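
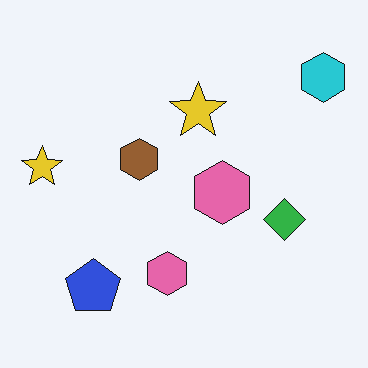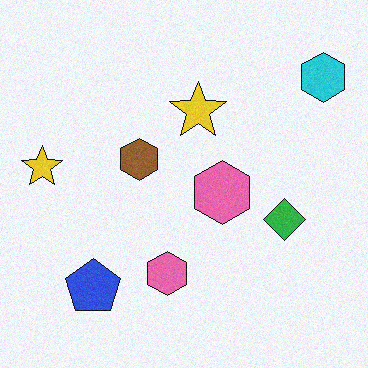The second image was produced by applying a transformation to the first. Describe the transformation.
The second image is the first degraded with light additive noise.

Random speckle covers the whole image, including the flat background.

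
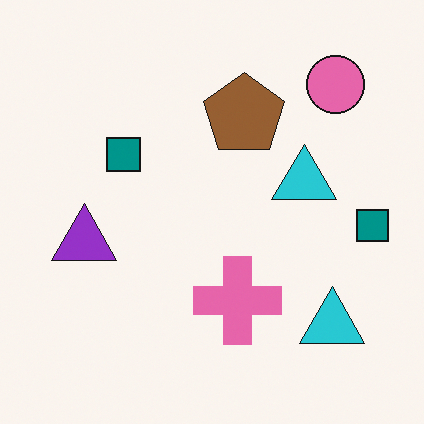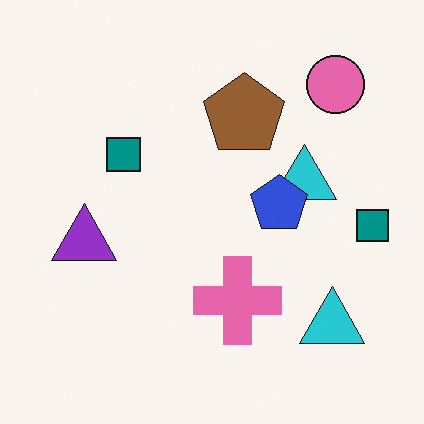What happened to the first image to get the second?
The second image is the first overlaid with an additional blue pentagon.

A blue pentagon appears in the second image that is absent from the first.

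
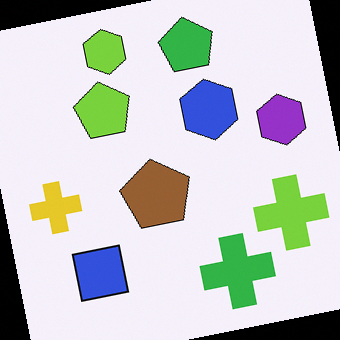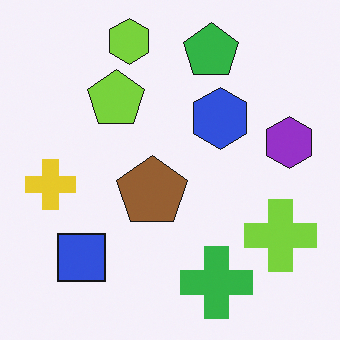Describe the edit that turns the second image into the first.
It was rotated counter-clockwise by a small amount.

Every shape is tilted by the same angle and the image corners show triangular fill wedges — a whole-image rotation by a non-right angle.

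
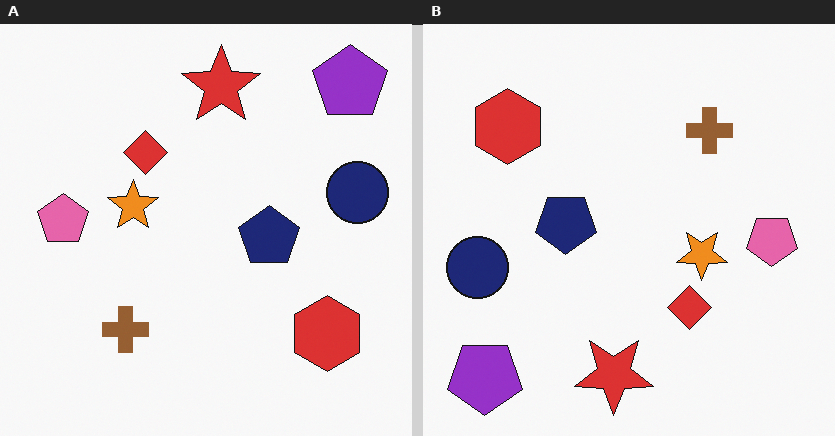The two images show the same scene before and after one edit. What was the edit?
The right (B) image is the left (A) rotated 180°.

The purple pentagon sits in the top-right of the left (A) image and the bottom-left of the right (B) — consistent with a whole-image 180° rotation.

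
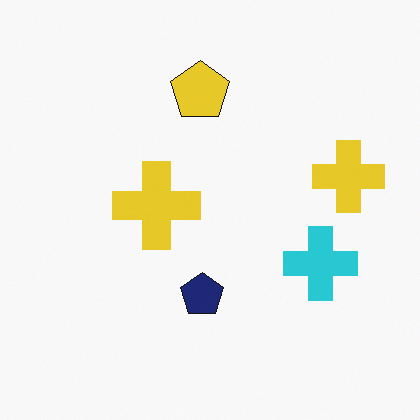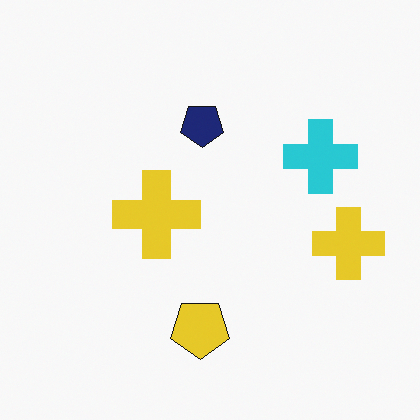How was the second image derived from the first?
Flipped vertically (top ↔ bottom).

The yellow pentagon is in the top of the first image and the bottom of the second — shapes on opposite sides of the horizontal midline have swapped in a mirror flip.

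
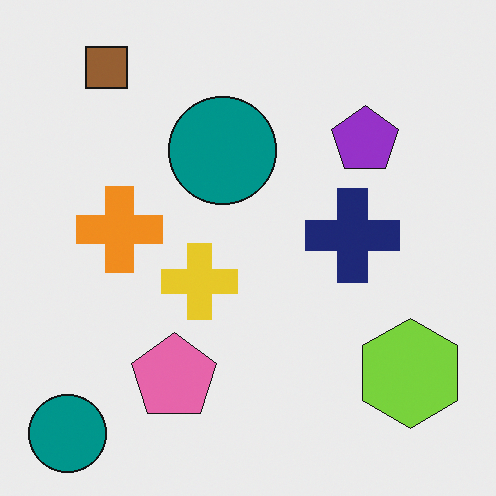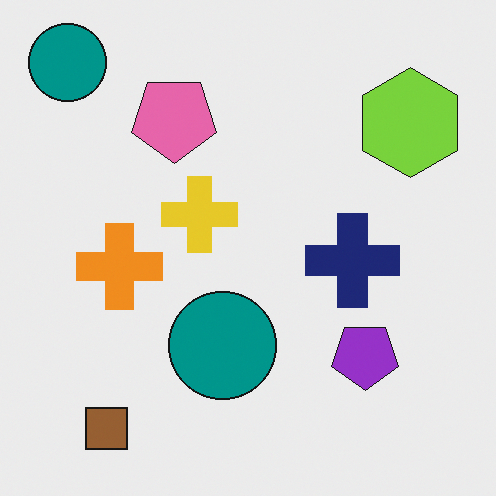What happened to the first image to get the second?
The second image is the first flipped vertically (top ↔ bottom).

The brown square is in the top-left of the first image and the bottom-left of the second — shapes on opposite sides of the horizontal midline have swapped in a mirror flip.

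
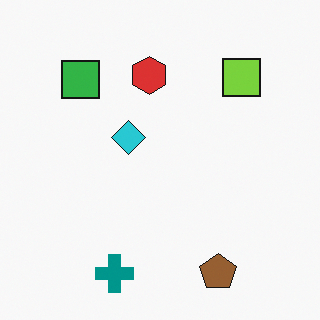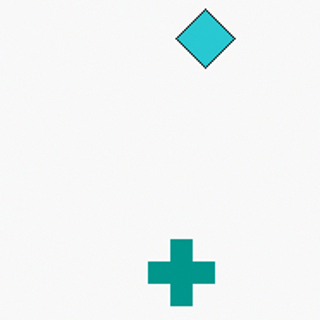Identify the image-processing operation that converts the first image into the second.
Cropped tightly and scaled back up.

The visible shapes are larger and the field of view is narrower; shapes near the original edges may be partly or wholly outside the frame — a crop-and-rescale.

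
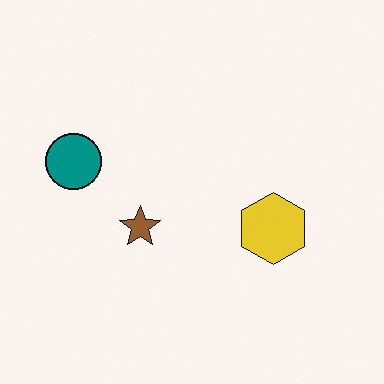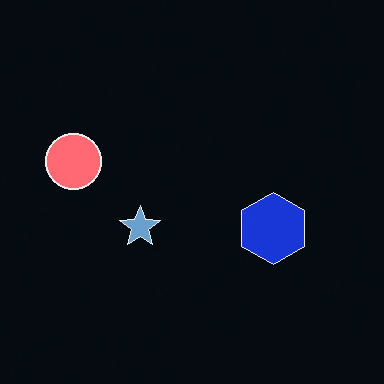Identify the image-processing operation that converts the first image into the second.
It was color-inverted (negative).

The light background has become dark and every shape's color is its complement — a photographic negative.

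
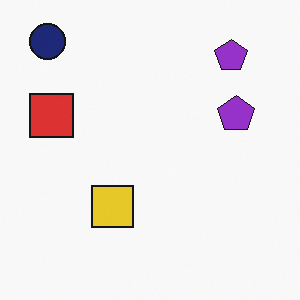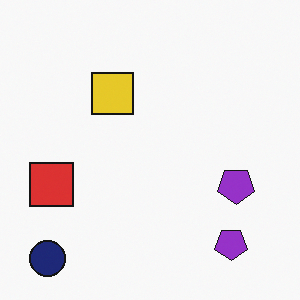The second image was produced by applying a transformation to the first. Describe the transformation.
Flipped vertically (top ↔ bottom).

The navy circle is in the top-left of the first image and the bottom-left of the second — shapes on opposite sides of the horizontal midline have swapped in a mirror flip.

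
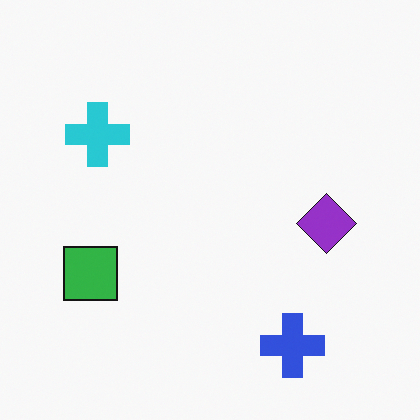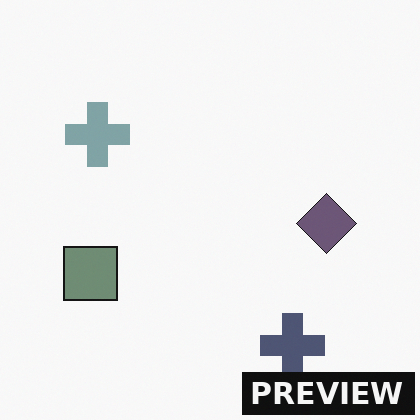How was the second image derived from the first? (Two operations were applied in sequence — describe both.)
The second image is the first made much more muted (saturation change), then watermarked with the text "PREVIEW" in the lower-right corner.

All colors are more muted and greyish — a global saturation change. A dark label reading "PREVIEW" appears in the lower-right corner.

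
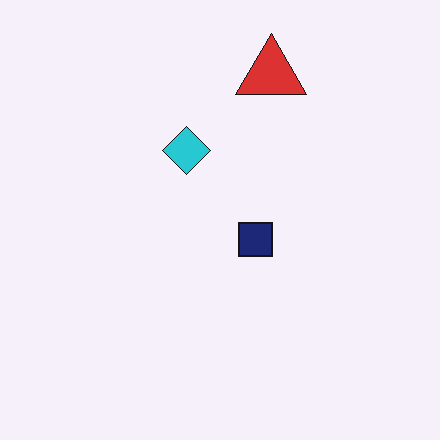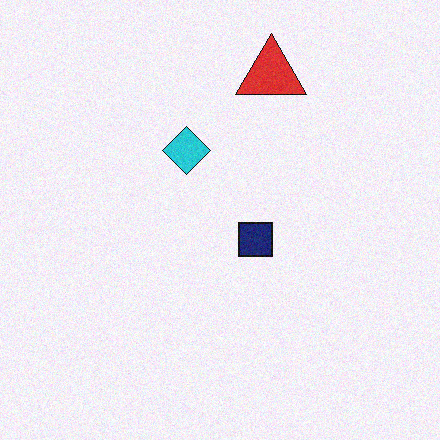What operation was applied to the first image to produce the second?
The second image is the first degraded with subtle gaussian noise.

Random speckle covers the whole image, including the flat background.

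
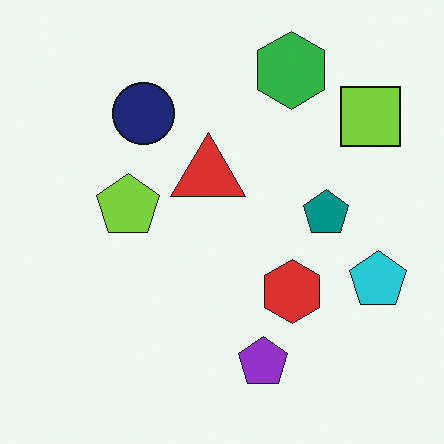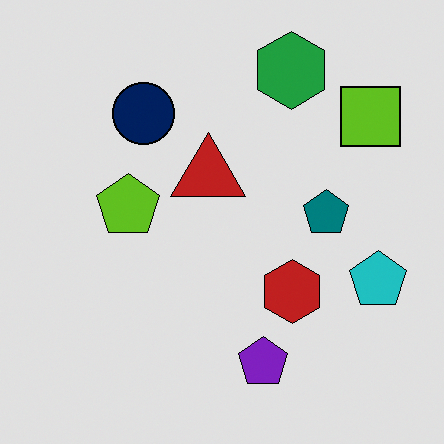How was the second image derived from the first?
The second image is the first moderately posterized.

Each flat color has snapped to a coarser quantized level — most visibly, the near-white background has dropped to a flat grey.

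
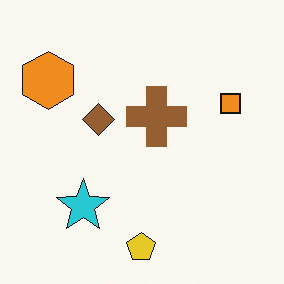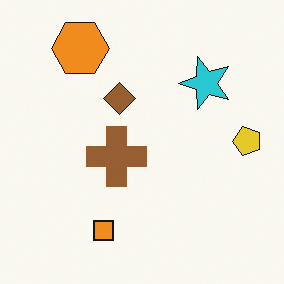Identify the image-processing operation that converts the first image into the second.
The transformation is: transposed (reflected across the top-left ↔ bottom-right diagonal).

Shapes have swapped their row and column positions — what was in the top-right is now in the bottom-left — a diagonal reflection.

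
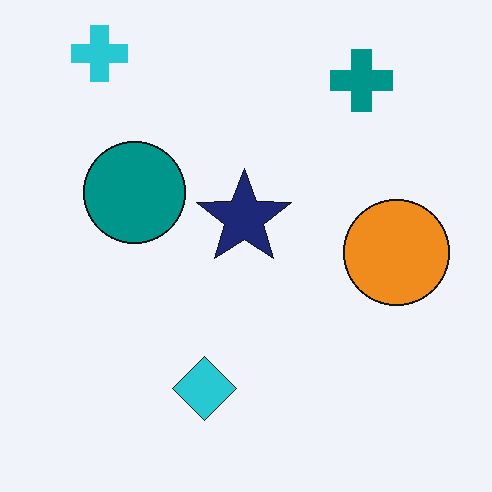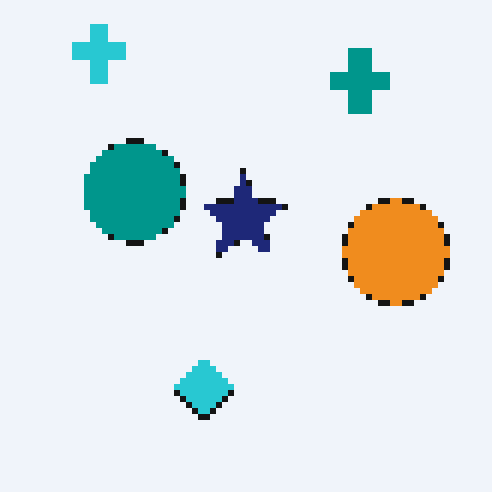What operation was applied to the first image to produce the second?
The second image is the first pixelated into visible square blocks.

Shapes are reduced to large square blocks; fine edges and outlines are lost — a downscale-then-upscale (mosaic) effect.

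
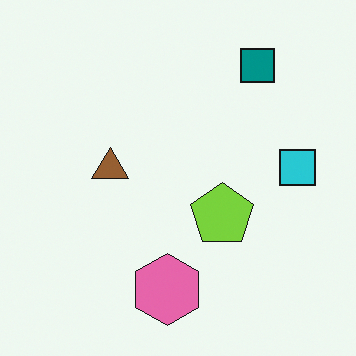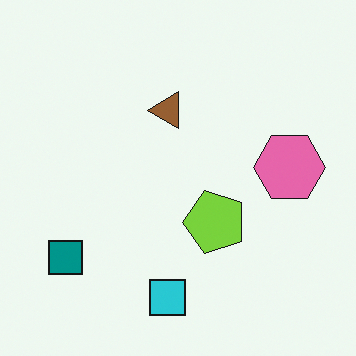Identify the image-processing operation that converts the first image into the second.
Transposed (reflected across the top-left ↔ bottom-right diagonal).

Shapes have swapped their row and column positions — what was in the top-right is now in the bottom-left — a diagonal reflection.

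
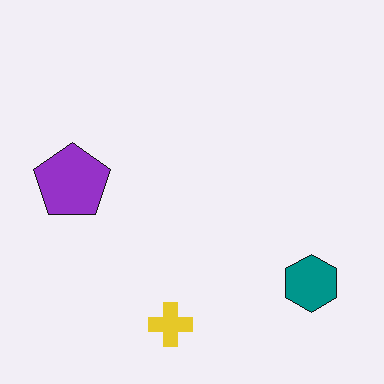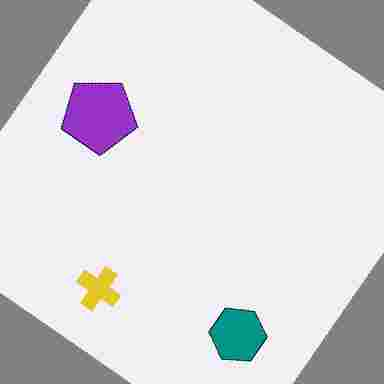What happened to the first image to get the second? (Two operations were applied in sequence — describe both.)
The second image is the first rotated clockwise by a large amount — several tens of degrees, then heavily JPEG-compressed with obvious blocking artifacts.

Every shape is tilted by the same angle and the image corners show triangular fill wedges — a whole-image rotation by a non-right angle. Blocky 8×8 compression artifacts appear around shape edges and the flat background shows ringing — characteristic JPEG degradation.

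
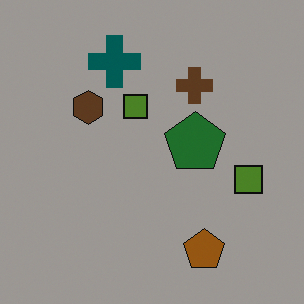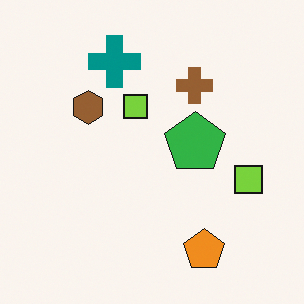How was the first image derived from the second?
The transformation is: noticeably darkened.

Every pixel — background and shapes alike — is uniformly darkened.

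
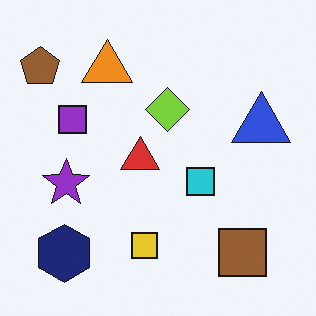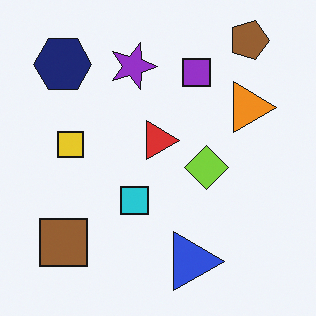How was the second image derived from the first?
This is the original image rotated 90° clockwise.

The brown pentagon sits in the top-left of the first image and the top-right of the second — consistent with a whole-image 90° clockwise rotation.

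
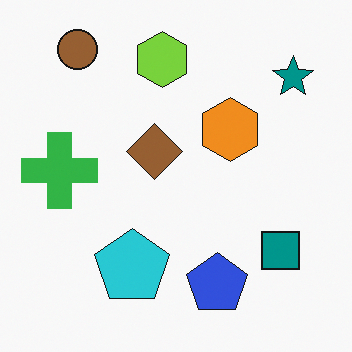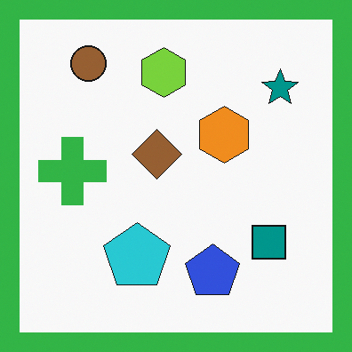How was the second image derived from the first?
The transformation is: framed with a green border.

A solid green frame runs around the edge of the second image, with the content slightly shrunk inside it.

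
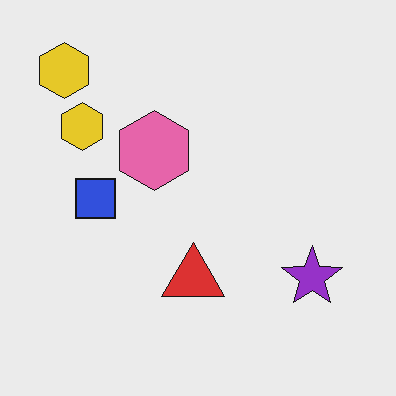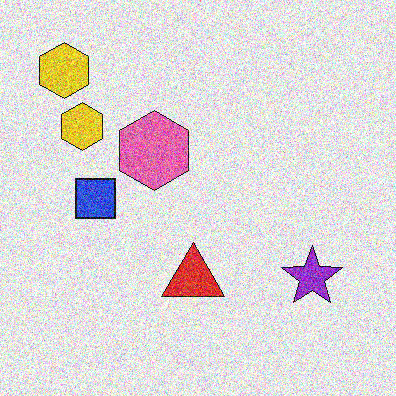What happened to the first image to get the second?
The transformation is: degraded with heavy additive noise.

Random speckle covers the whole image, including the flat background.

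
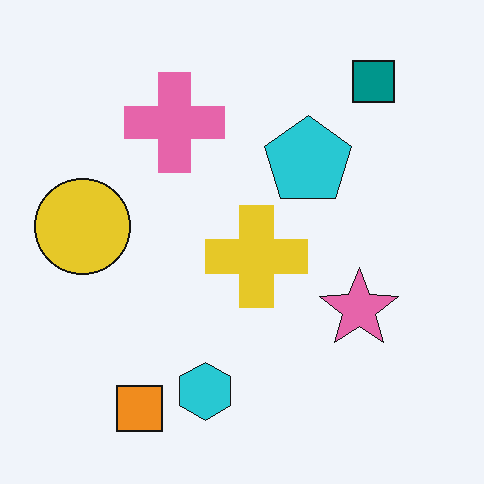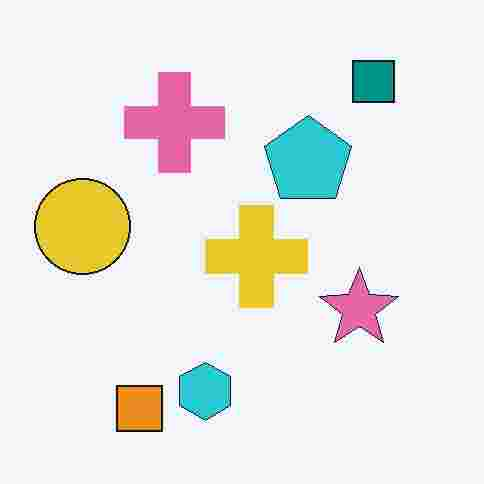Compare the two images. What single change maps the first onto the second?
The image was degraded with heavy JPEG compression.

Blocky 8×8 compression artifacts appear around shape edges and the flat background shows ringing — characteristic JPEG degradation.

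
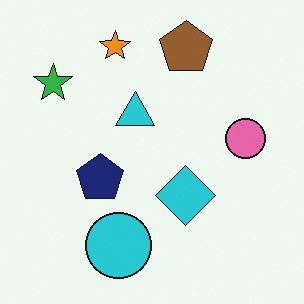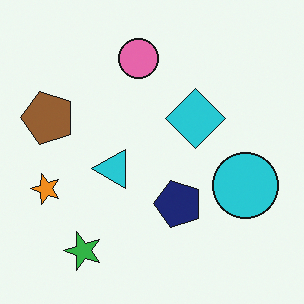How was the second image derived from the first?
The image was rotated 90° counter-clockwise.

The green star sits in the top-left of the first image and the bottom-left of the second — consistent with a whole-image 90° counter-clockwise rotation.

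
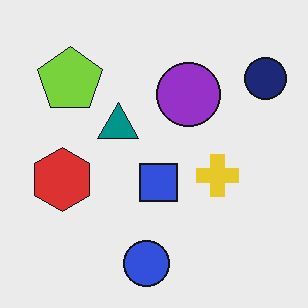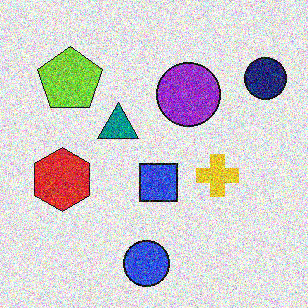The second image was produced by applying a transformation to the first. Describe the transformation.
The transformation is: degraded with a thick layer of grain.

Random speckle covers the whole image, including the flat background.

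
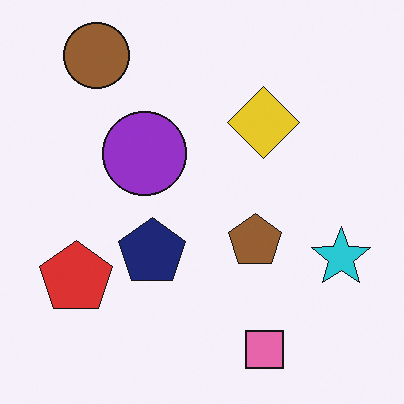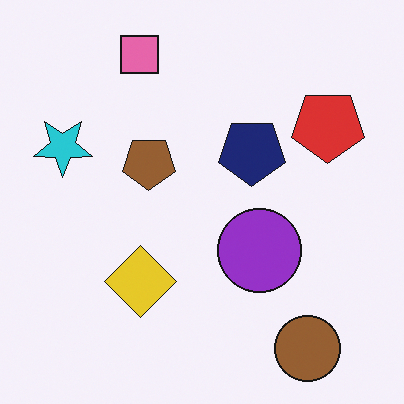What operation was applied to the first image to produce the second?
The transformation is: rotated 180°.

The brown circle sits in the top-left of the first image and the bottom-right of the second — consistent with a whole-image 180° rotation.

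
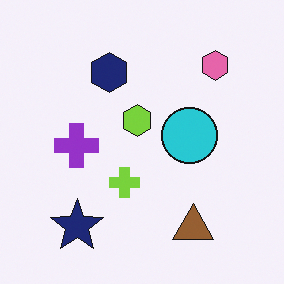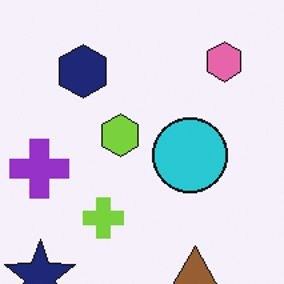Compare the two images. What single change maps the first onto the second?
Cropped slightly and scaled back up.

The visible shapes are larger and the field of view is narrower; shapes near the original edges may be partly or wholly outside the frame — a crop-and-rescale.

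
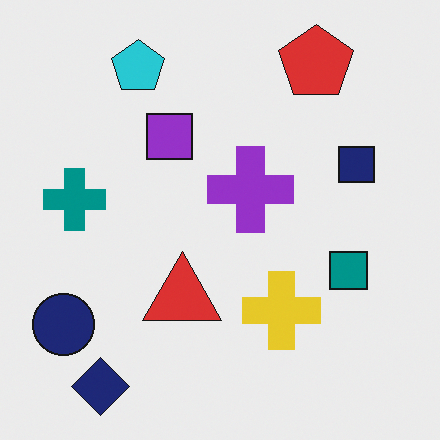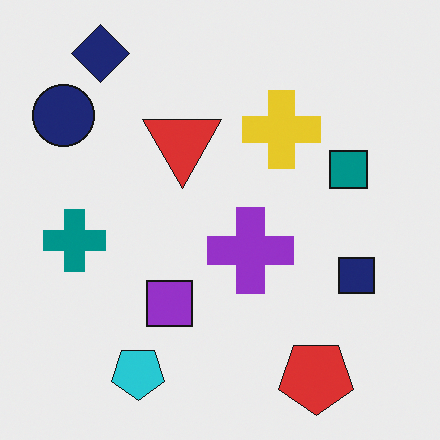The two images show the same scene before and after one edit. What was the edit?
Flipped vertically (top ↔ bottom).

The navy diamond is in the bottom-left of the first image and the top-left of the second — shapes on opposite sides of the horizontal midline have swapped in a mirror flip.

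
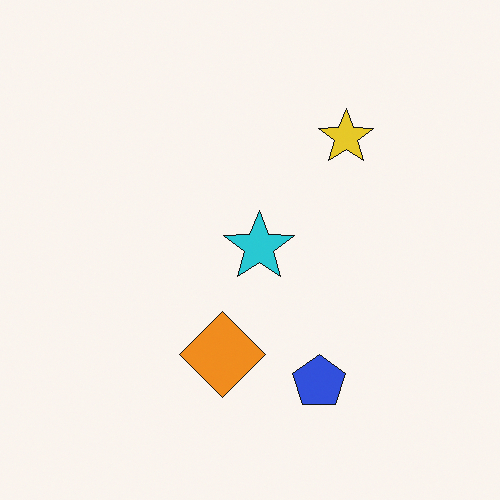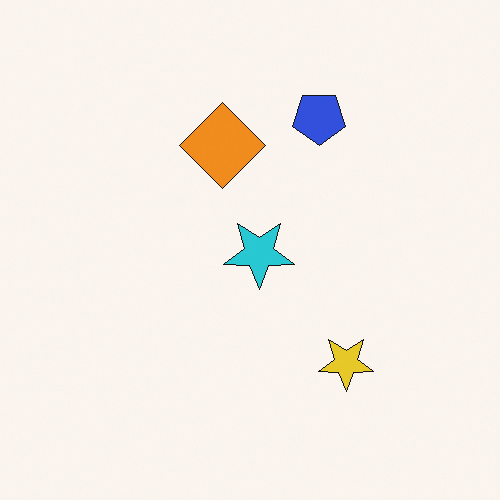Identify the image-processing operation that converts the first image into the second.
This is the original image flipped vertically (top ↔ bottom).

The blue pentagon is in the bottom of the first image and the top of the second — shapes on opposite sides of the horizontal midline have swapped in a mirror flip.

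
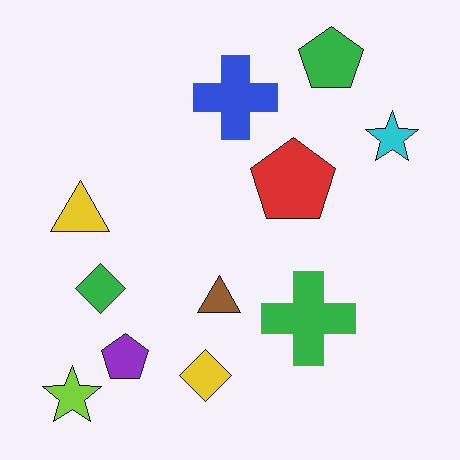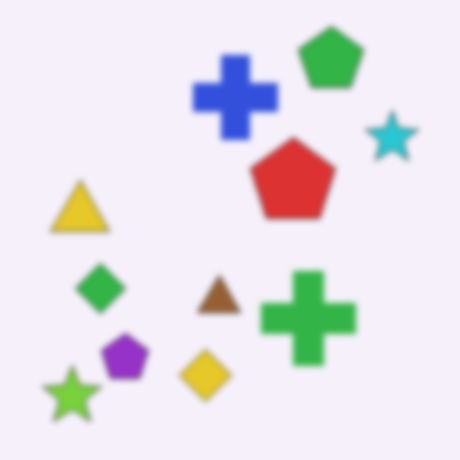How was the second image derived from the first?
The image was moderately blurred.

Shape edges and outlines are uniformly softened across the whole image.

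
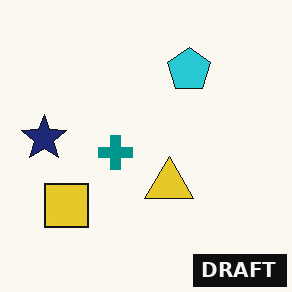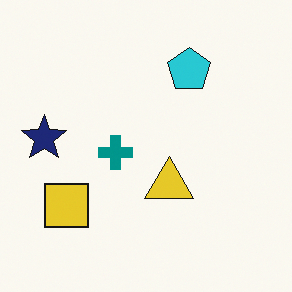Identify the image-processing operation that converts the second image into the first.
The first image is the second watermarked with the text "DRAFT" in the lower-right corner.

A dark label reading "DRAFT" appears in the lower-right corner.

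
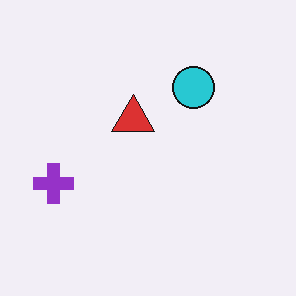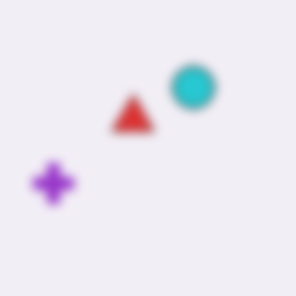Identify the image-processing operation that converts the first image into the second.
The image was heavily blurred.

Shape edges and outlines are uniformly softened across the whole image.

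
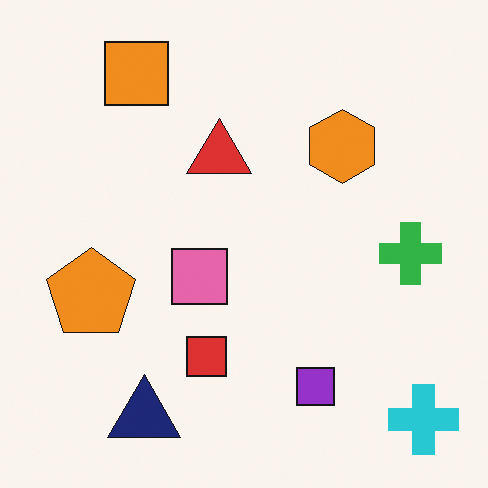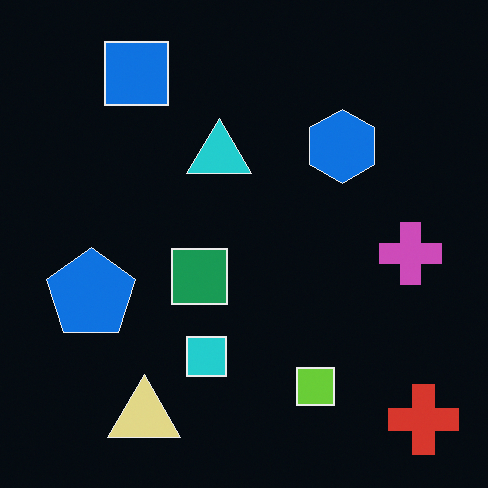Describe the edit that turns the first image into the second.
This is the original image color-inverted (negative).

The light background has become dark and every shape's color is its complement — a photographic negative.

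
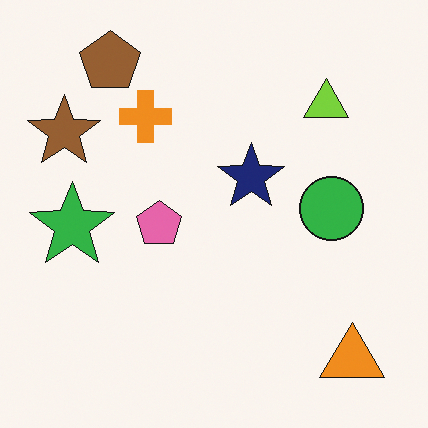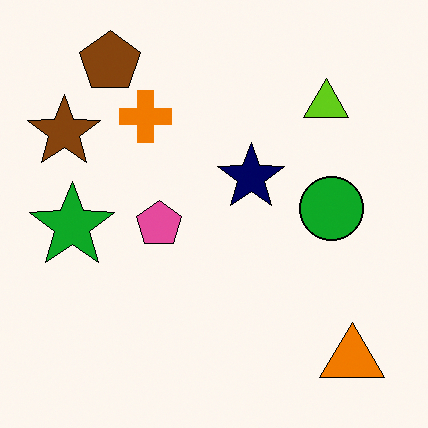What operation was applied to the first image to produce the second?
The transformation is: given slightly increased contrast.

Tones are pushed away from mid-grey across the whole image — a global contrast change.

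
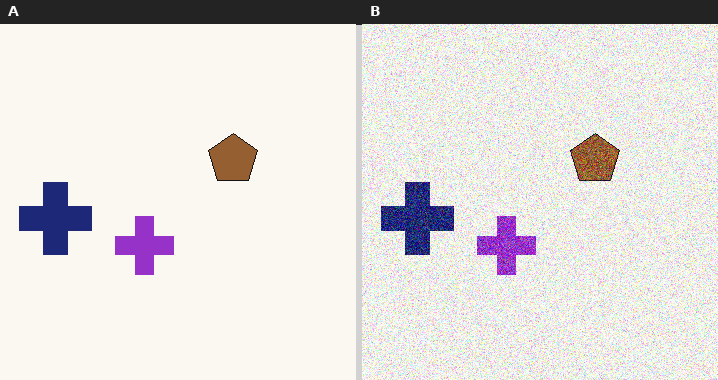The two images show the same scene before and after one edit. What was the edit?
Degraded with a thick layer of grain.

Random speckle covers the whole image, including the flat background.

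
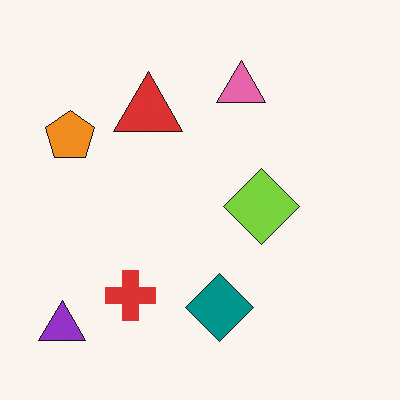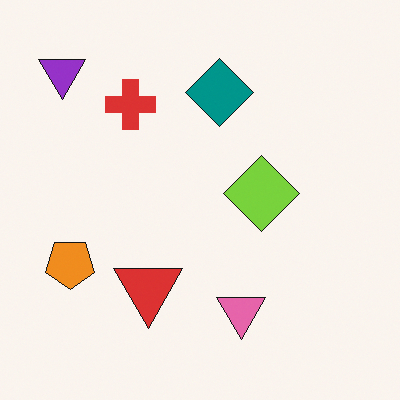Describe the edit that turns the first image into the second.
It was flipped vertically (top ↔ bottom).

The purple triangle is in the bottom-left of the first image and the top-left of the second — shapes on opposite sides of the horizontal midline have swapped in a mirror flip.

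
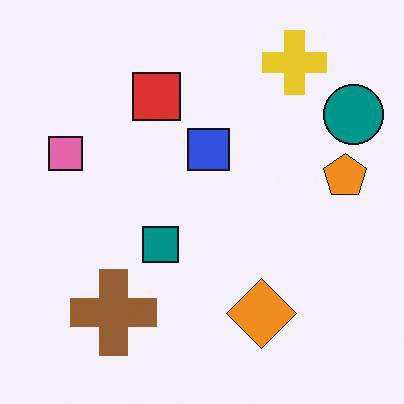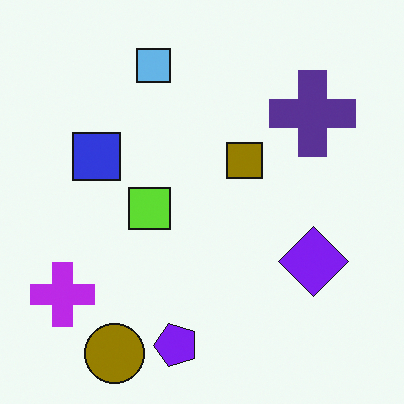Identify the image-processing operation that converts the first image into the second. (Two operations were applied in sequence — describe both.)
The image was transposed (reflected across the top-left ↔ bottom-right diagonal), then hue-shifted by a large amount.

Shapes have swapped their row and column positions — what was in the top-right is now in the bottom-left — a diagonal reflection. Every shape's color has rotated by the same amount around the hue wheel — a uniform hue shift.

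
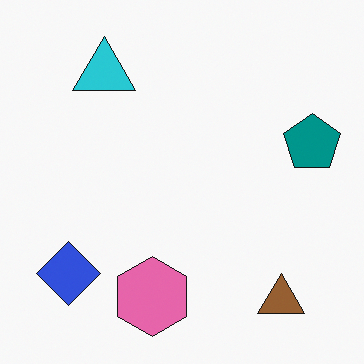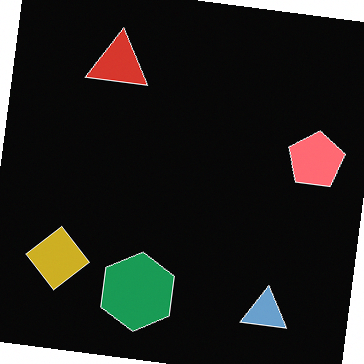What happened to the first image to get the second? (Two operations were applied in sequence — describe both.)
The second image is the first rotated clockwise by a slight angle, then color-inverted (negative).

Every shape is tilted by the same angle and the image corners show triangular fill wedges — a whole-image rotation by a non-right angle. The light background has become dark and every shape's color is its complement — a photographic negative.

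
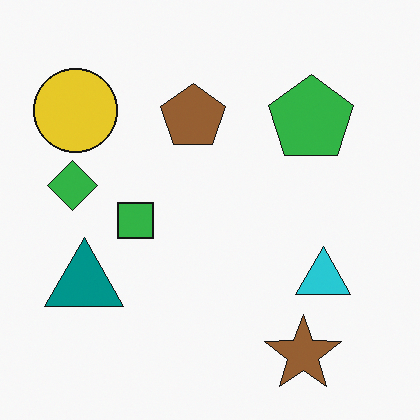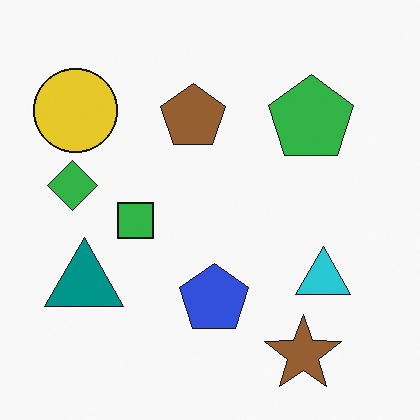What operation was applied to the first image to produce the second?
This is the original image overlaid with an additional blue pentagon.

A blue pentagon appears in the second image that is absent from the first.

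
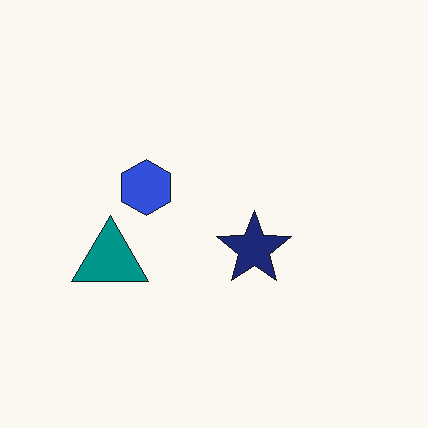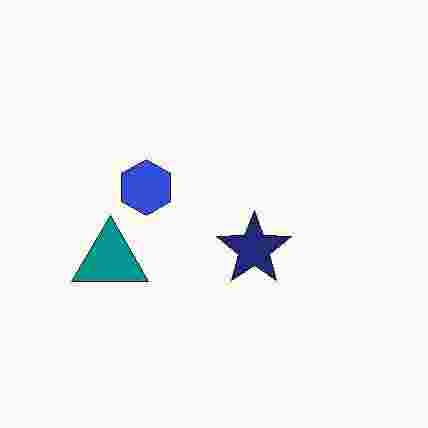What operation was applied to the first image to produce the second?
It was degraded with heavy JPEG compression.

Blocky 8×8 compression artifacts appear around shape edges and the flat background shows ringing — characteristic JPEG degradation.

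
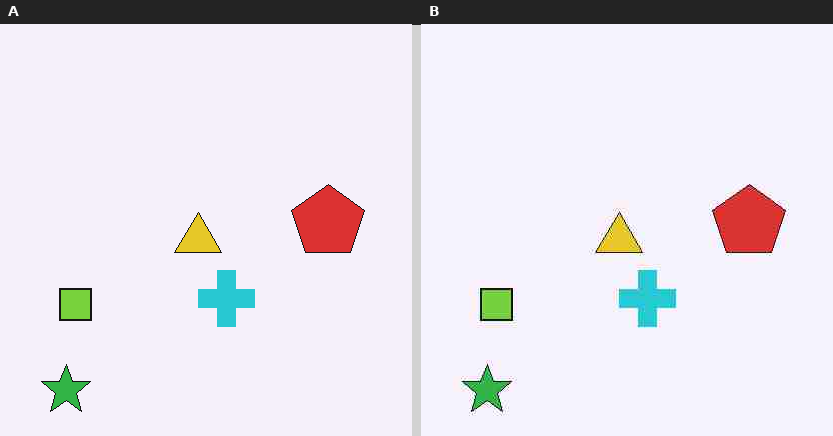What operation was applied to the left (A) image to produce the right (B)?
This is the original image degraded with heavy JPEG compression.

Blocky 8×8 compression artifacts appear around shape edges and the flat background shows ringing — characteristic JPEG degradation.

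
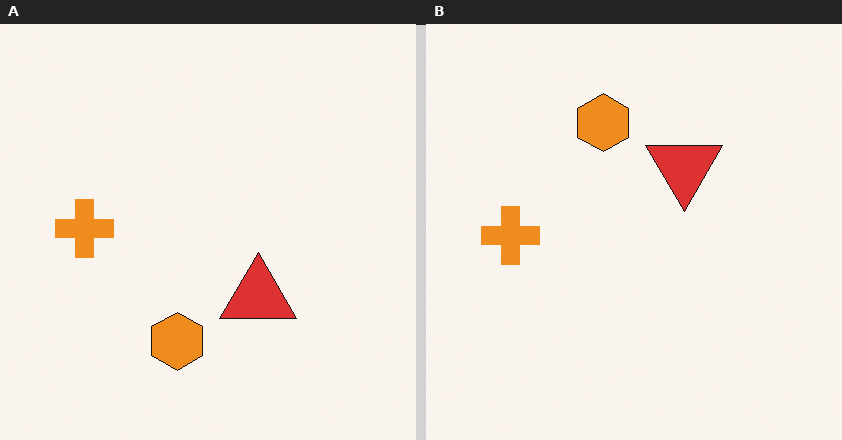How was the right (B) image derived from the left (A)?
This is the original image flipped vertically (top ↔ bottom).

The orange hexagon is in the bottom of the left (A) image and the top of the right (B) — shapes on opposite sides of the horizontal midline have swapped in a mirror flip.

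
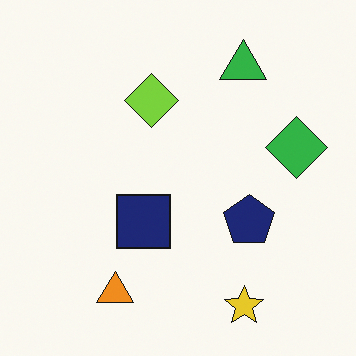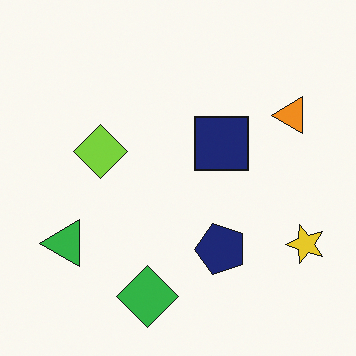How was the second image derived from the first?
It was transposed (reflected across the top-left ↔ bottom-right diagonal).

Shapes have swapped their row and column positions — what was in the top-right is now in the bottom-left — a diagonal reflection.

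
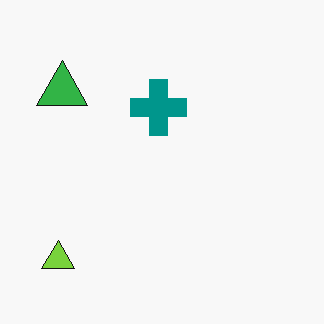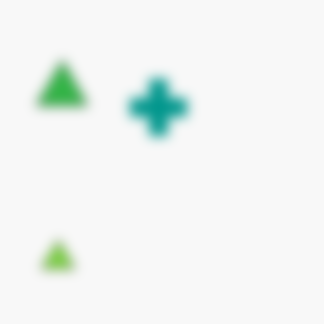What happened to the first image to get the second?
This is the original image strongly gaussian-blurred.

Shape edges and outlines are uniformly softened across the whole image.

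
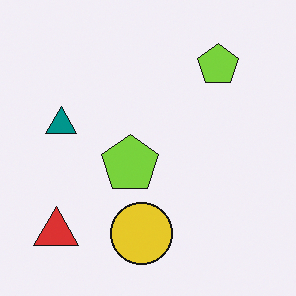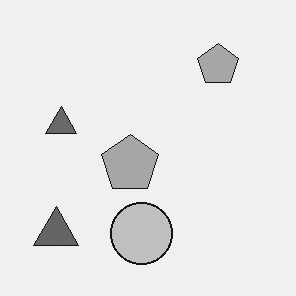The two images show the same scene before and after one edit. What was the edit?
The image was converted to grayscale.

All color is removed — every shape is now a shade of grey.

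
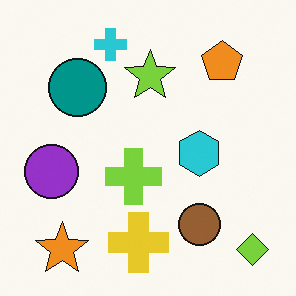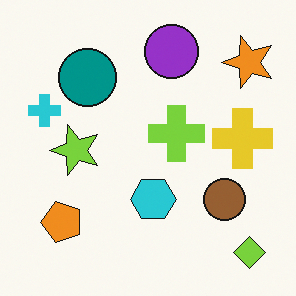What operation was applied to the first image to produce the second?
The second image is the first transposed (reflected across the top-left ↔ bottom-right diagonal).

Shapes have swapped their row and column positions — what was in the top-right is now in the bottom-left — a diagonal reflection.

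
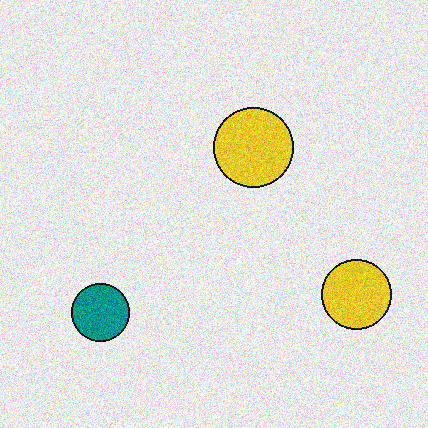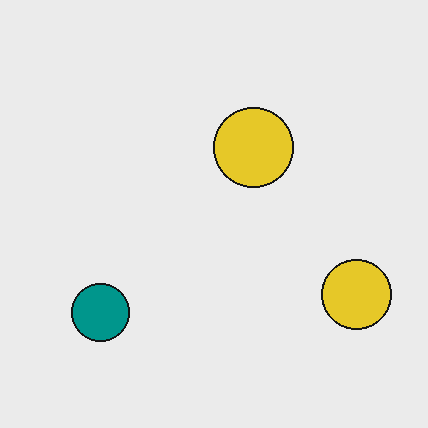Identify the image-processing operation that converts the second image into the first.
The image was degraded with moderate additive noise.

Random speckle covers the whole image, including the flat background.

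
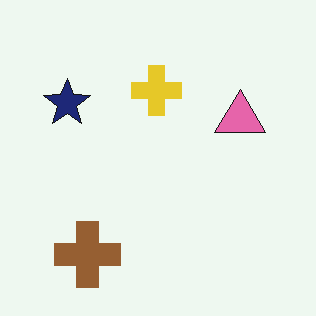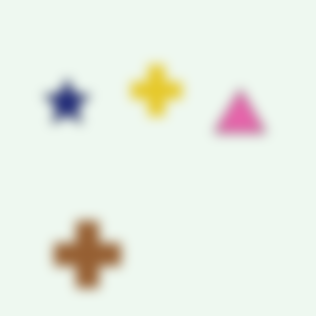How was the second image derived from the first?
It was heavily blurred.

Shape edges and outlines are uniformly softened across the whole image.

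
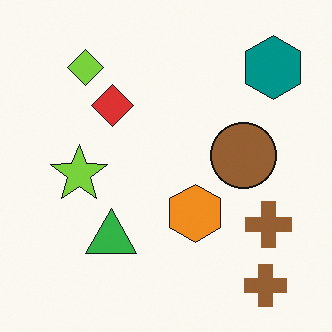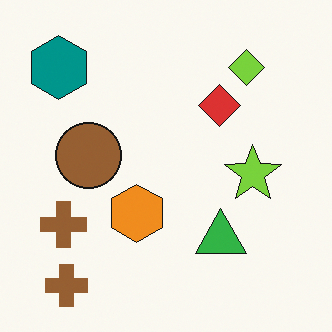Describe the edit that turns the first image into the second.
The image was flipped horizontally (left ↔ right).

The teal hexagon is in the top-right of the first image and the top-left of the second — shapes on opposite sides of the vertical midline have swapped in a mirror flip.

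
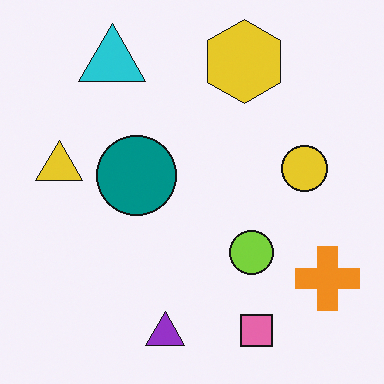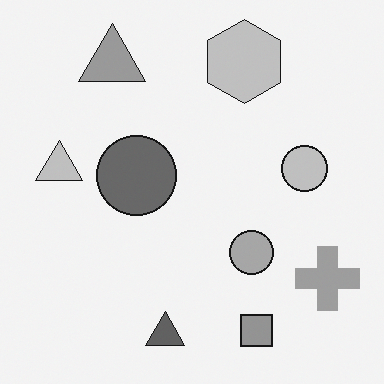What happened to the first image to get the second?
The image was converted to grayscale.

All color is removed — every shape is now a shade of grey.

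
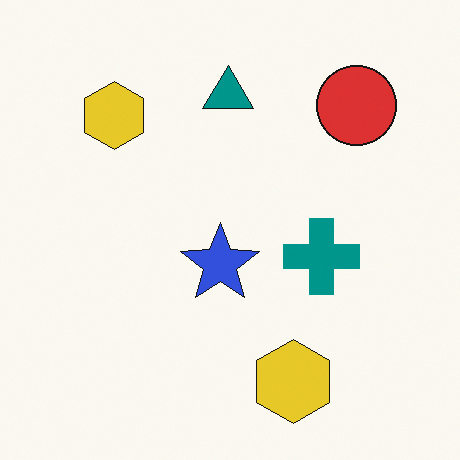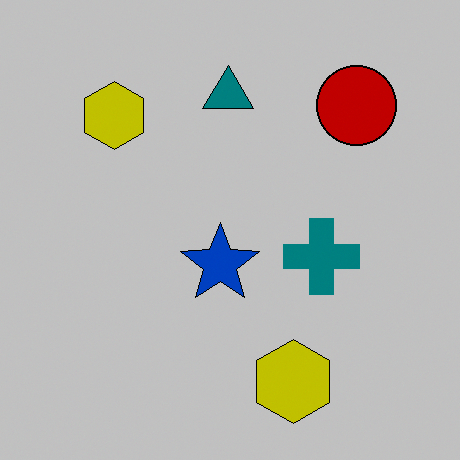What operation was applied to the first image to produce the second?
It was aggressively posterized.

Each flat color has snapped to a coarser quantized level — most visibly, the near-white background has dropped to a flat grey.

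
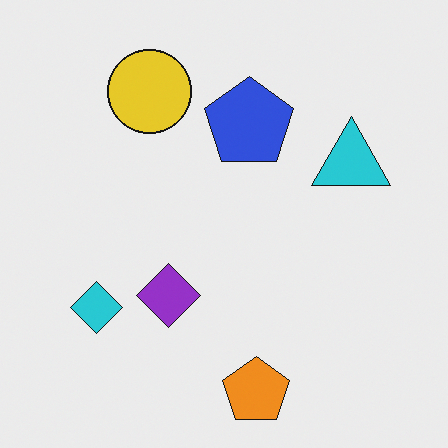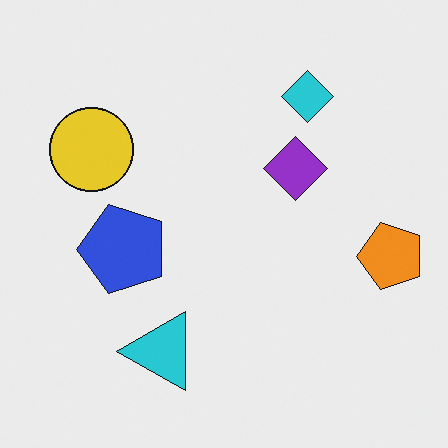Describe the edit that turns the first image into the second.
It was transposed (reflected across the top-left ↔ bottom-right diagonal).

Shapes have swapped their row and column positions — what was in the top-right is now in the bottom-left — a diagonal reflection.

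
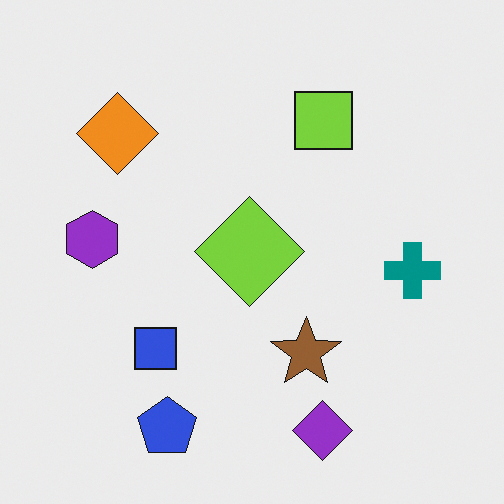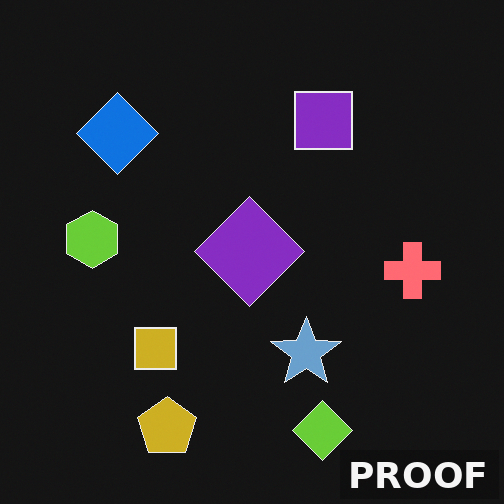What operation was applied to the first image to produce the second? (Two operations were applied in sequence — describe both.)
The second image is the first color-inverted (negative), then watermarked with the text "PROOF" in the lower-right corner.

The light background has become dark and every shape's color is its complement — a photographic negative. A dark label reading "PROOF" appears in the lower-right corner.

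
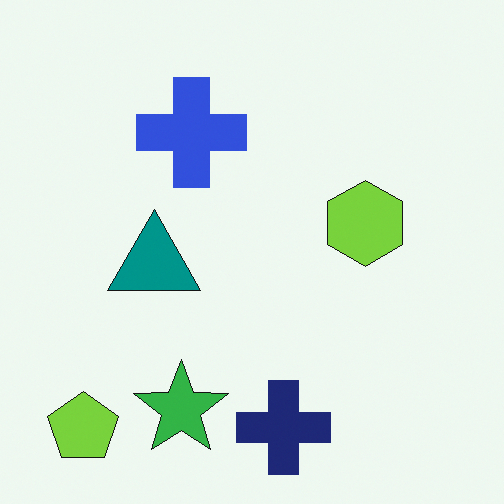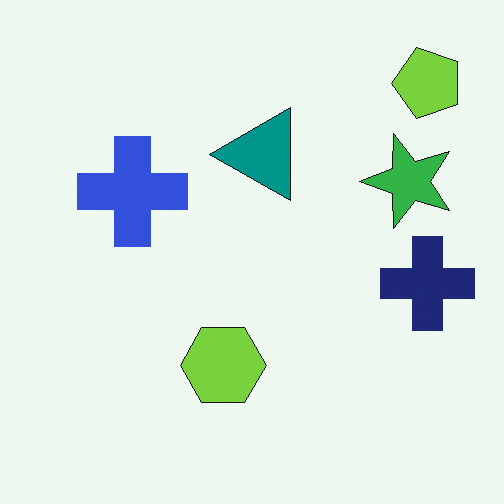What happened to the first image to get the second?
It was transposed (reflected across the top-left ↔ bottom-right diagonal).

Shapes have swapped their row and column positions — what was in the top-right is now in the bottom-left — a diagonal reflection.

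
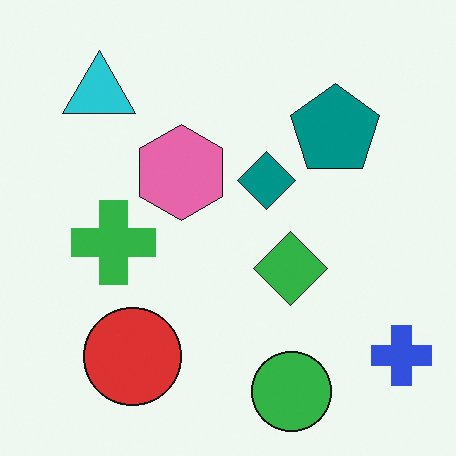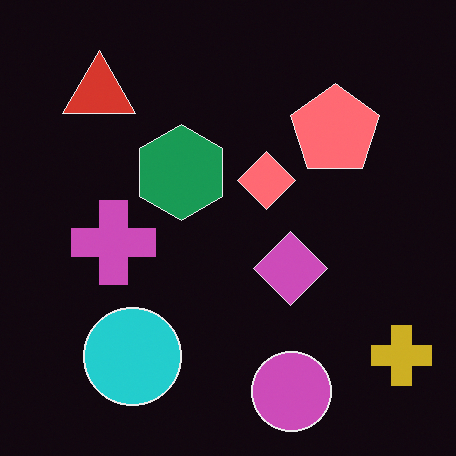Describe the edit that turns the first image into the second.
The second image is the first color-inverted (negative).

The light background has become dark and every shape's color is its complement — a photographic negative.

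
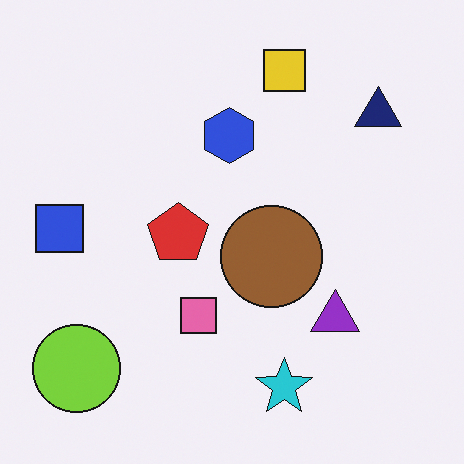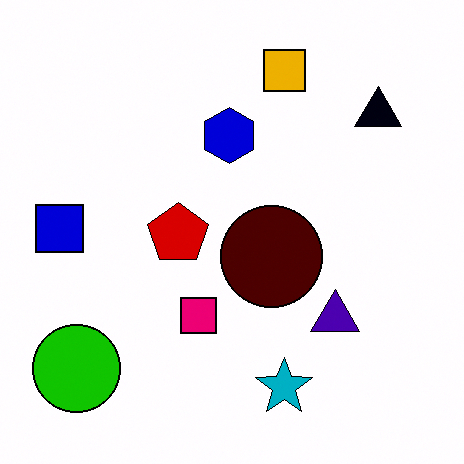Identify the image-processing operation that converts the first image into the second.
The image was given much higher contrast.

Tones are pushed away from mid-grey across the whole image — a global contrast change.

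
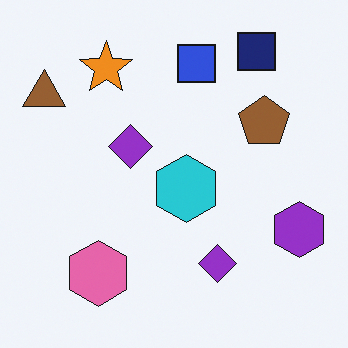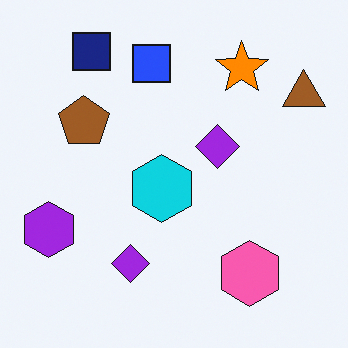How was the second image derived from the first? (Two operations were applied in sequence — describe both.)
The transformation is: flipped horizontally (left ↔ right), then slightly oversaturated.

The brown triangle is in the top-left of the first image and the top-right of the second — shapes on opposite sides of the vertical midline have swapped in a mirror flip. All colors are more vivid — a global saturation change.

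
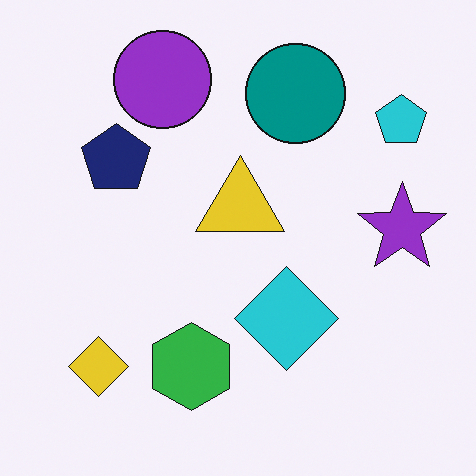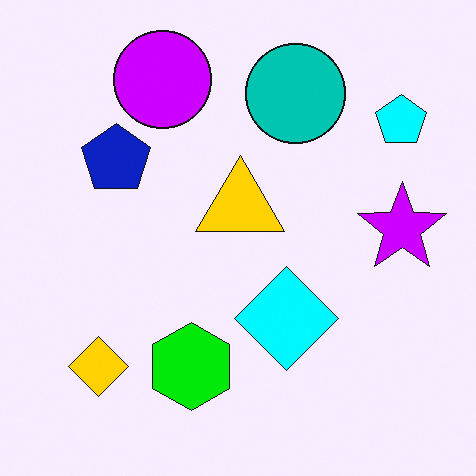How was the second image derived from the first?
It was made much more vivid (saturation change).

All colors are more vivid — a global saturation change.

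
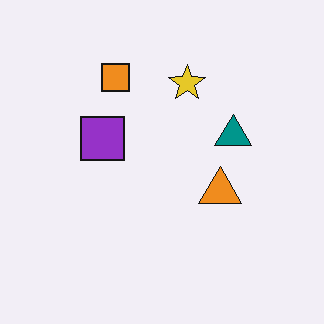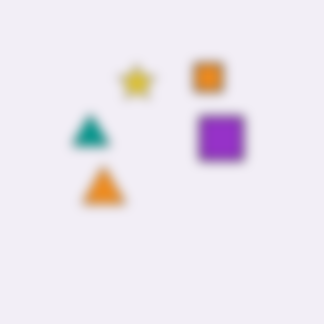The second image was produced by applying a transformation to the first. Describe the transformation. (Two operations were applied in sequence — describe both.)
The transformation is: heavily blurred, then flipped horizontally (left ↔ right).

Shape edges and outlines are uniformly softened across the whole image. The teal triangle is in the right of the first image and the left of the second — shapes on opposite sides of the vertical midline have swapped in a mirror flip.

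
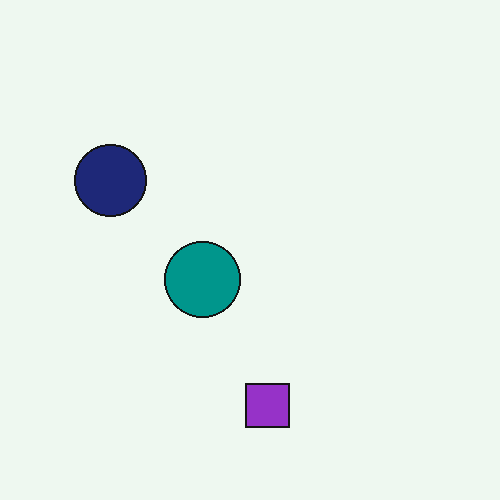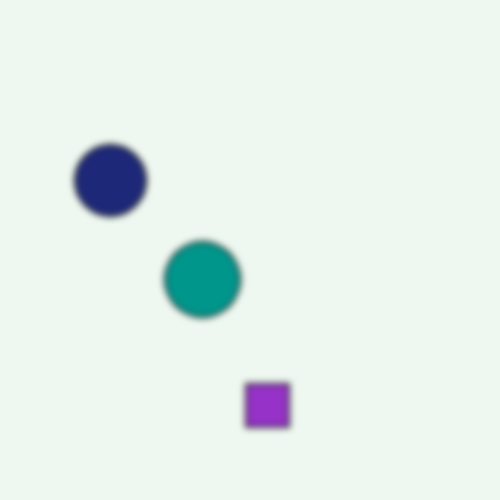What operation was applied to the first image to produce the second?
This is the original image moderately blurred.

Shape edges and outlines are uniformly softened across the whole image.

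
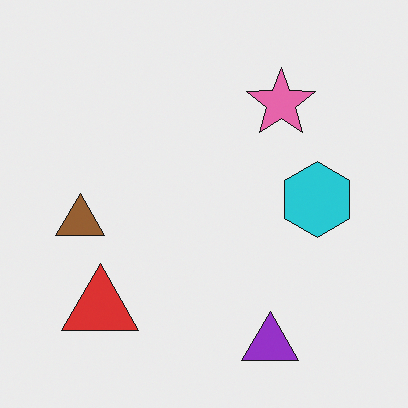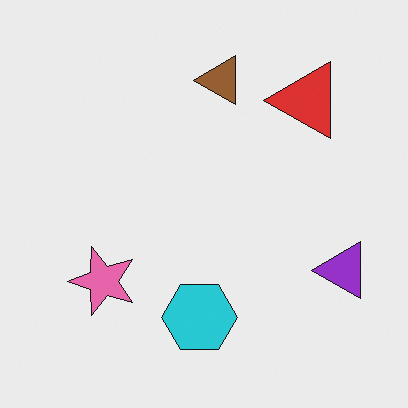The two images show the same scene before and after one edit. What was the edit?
The second image is the first transposed (reflected across the top-left ↔ bottom-right diagonal).

Shapes have swapped their row and column positions — what was in the top-right is now in the bottom-left — a diagonal reflection.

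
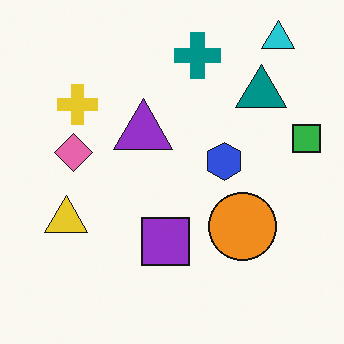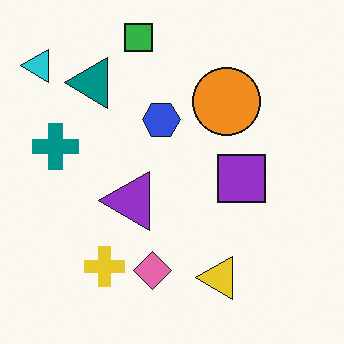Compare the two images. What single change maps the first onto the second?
Rotated 90° counter-clockwise.

The cyan triangle sits in the top-right of the first image and the top-left of the second — consistent with a whole-image 90° counter-clockwise rotation.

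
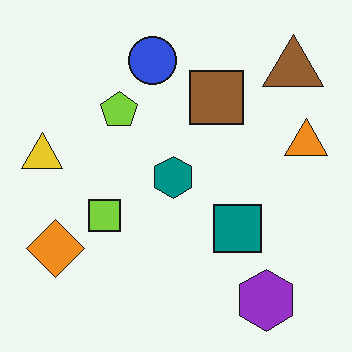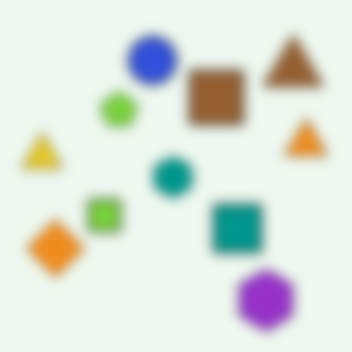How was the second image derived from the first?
It was heavily blurred.

Shape edges and outlines are uniformly softened across the whole image.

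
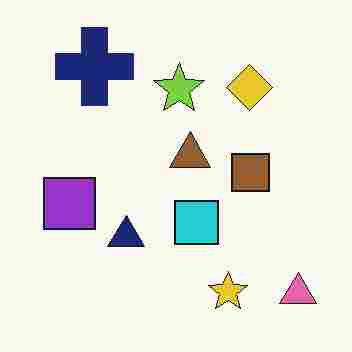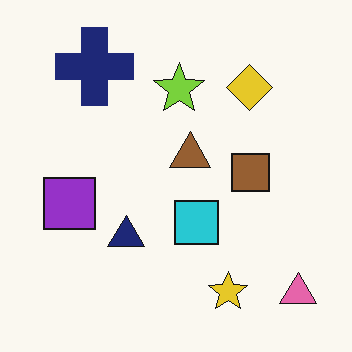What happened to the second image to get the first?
It was degraded with heavy JPEG compression.

Blocky 8×8 compression artifacts appear around shape edges and the flat background shows ringing — characteristic JPEG degradation.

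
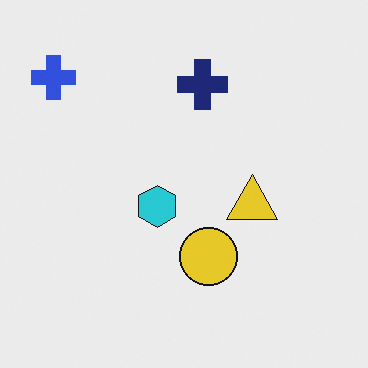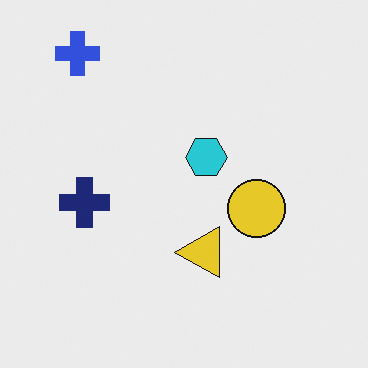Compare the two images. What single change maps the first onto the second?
The transformation is: transposed (reflected across the top-left ↔ bottom-right diagonal).

Shapes have swapped their row and column positions — what was in the top-right is now in the bottom-left — a diagonal reflection.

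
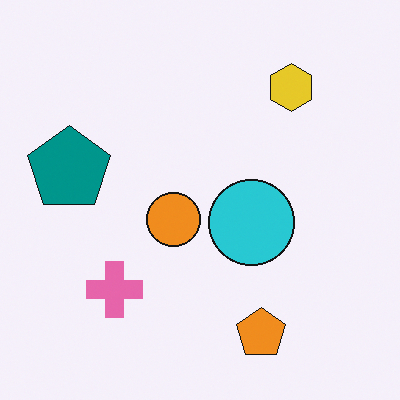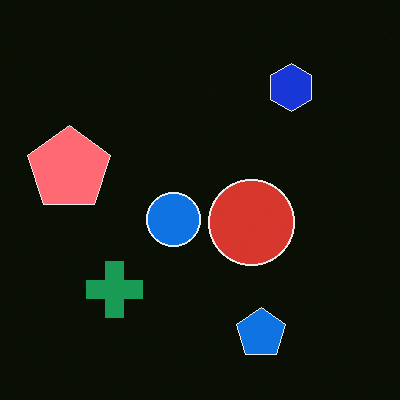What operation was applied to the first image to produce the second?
The transformation is: color-inverted (negative).

The light background has become dark and every shape's color is its complement — a photographic negative.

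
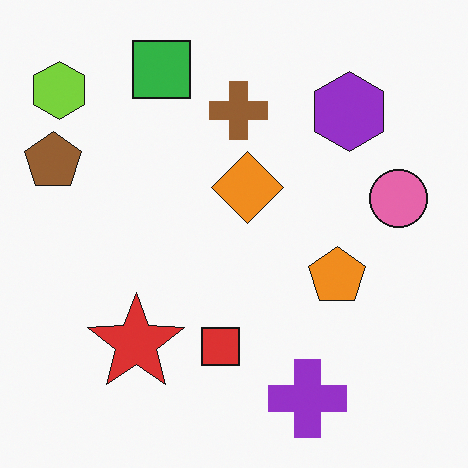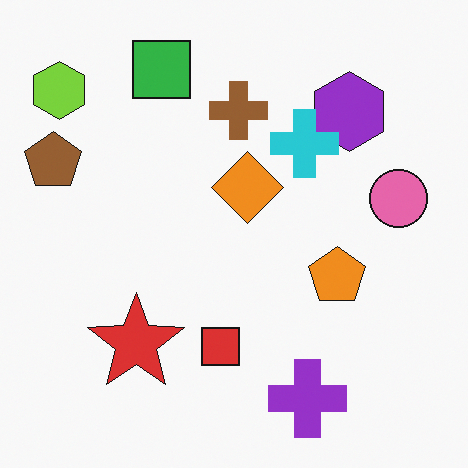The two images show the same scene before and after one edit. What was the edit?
Overlaid with an additional cyan cross.

A cyan cross appears in the second image that is absent from the first.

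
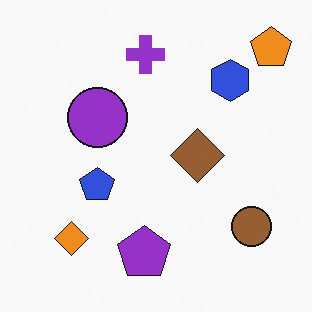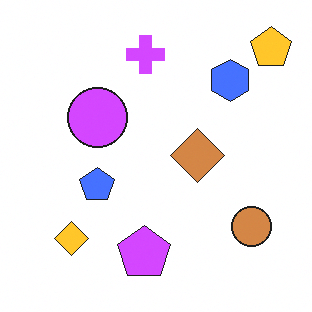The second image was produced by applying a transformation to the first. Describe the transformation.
This is the original image substantially brightened.

Every pixel — background and shapes alike — is uniformly brightened.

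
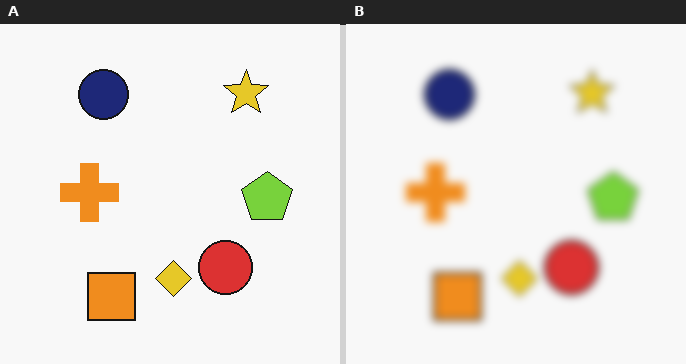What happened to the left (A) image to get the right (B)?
Moderately blurred.

Shape edges and outlines are uniformly softened across the whole image.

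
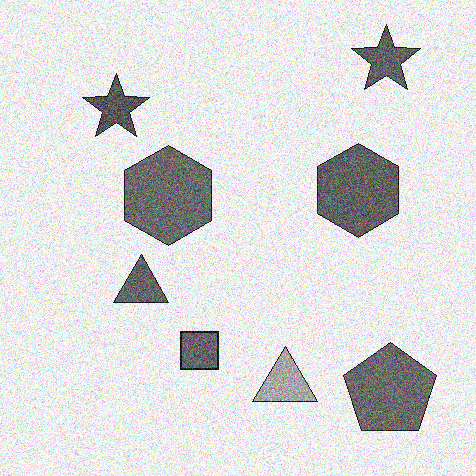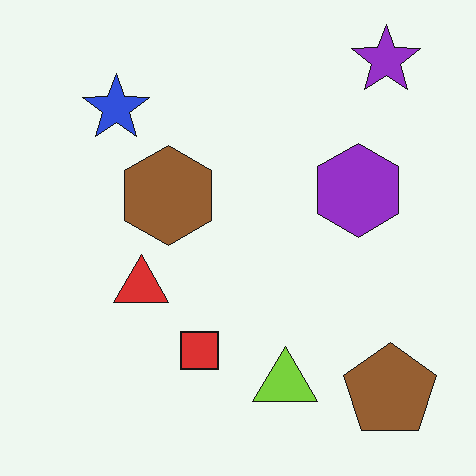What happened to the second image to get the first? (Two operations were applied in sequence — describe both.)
The first image is the second converted to grayscale, then degraded with a thick layer of grain.

All color is removed — every shape is now a shade of grey. Random speckle covers the whole image, including the flat background.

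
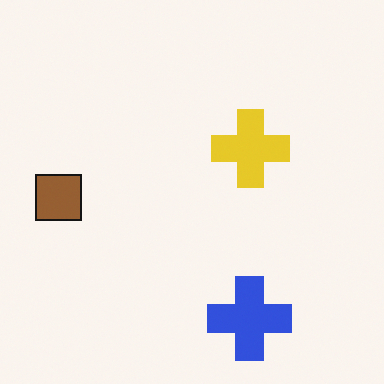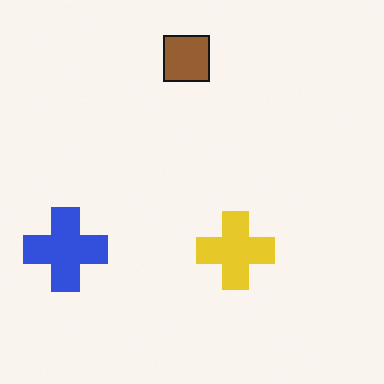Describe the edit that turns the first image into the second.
This is the original image rotated 90° clockwise.

The blue cross sits in the bottom of the first image and the left of the second — consistent with a whole-image 90° clockwise rotation.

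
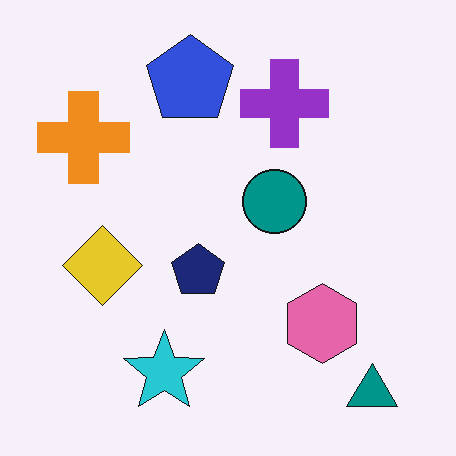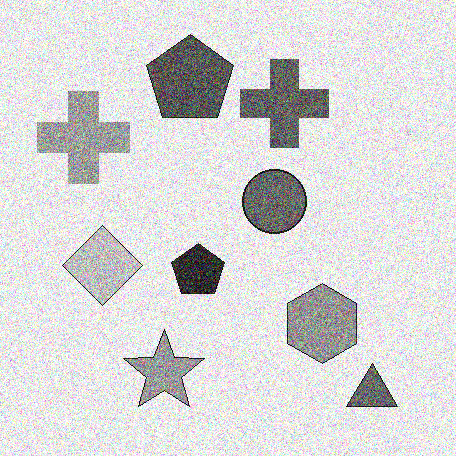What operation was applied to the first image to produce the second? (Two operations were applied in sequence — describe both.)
The second image is the first converted to grayscale, then degraded with heavy additive noise.

All color is removed — every shape is now a shade of grey. Random speckle covers the whole image, including the flat background.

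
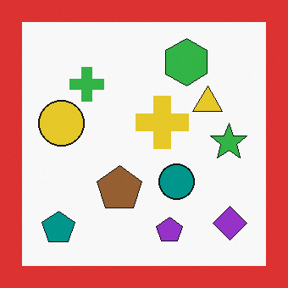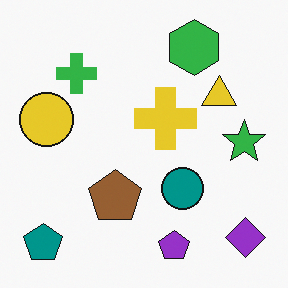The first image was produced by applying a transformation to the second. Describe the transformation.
Framed with a red border.

A solid red frame runs around the edge of the first image, with the content slightly shrunk inside it.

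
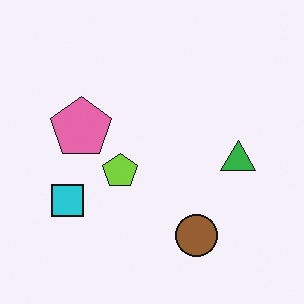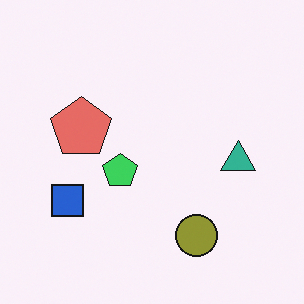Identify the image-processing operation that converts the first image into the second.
The transformation is: hue-shifted slightly.

Every shape's color has rotated by the same amount around the hue wheel — a uniform hue shift.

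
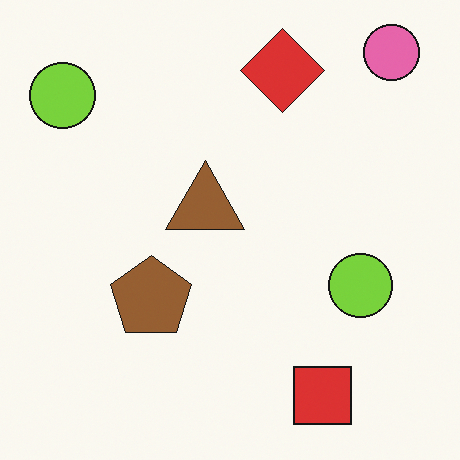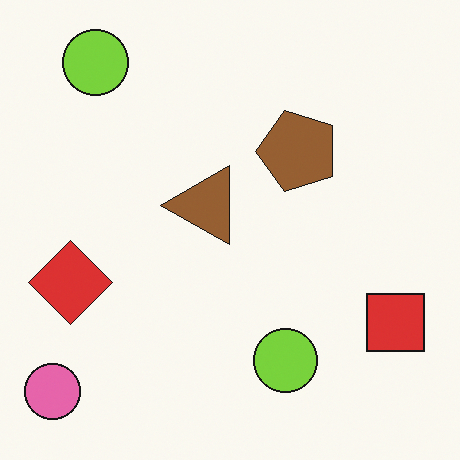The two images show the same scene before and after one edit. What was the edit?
The second image is the first transposed (reflected across the top-left ↔ bottom-right diagonal).

Shapes have swapped their row and column positions — what was in the top-right is now in the bottom-left — a diagonal reflection.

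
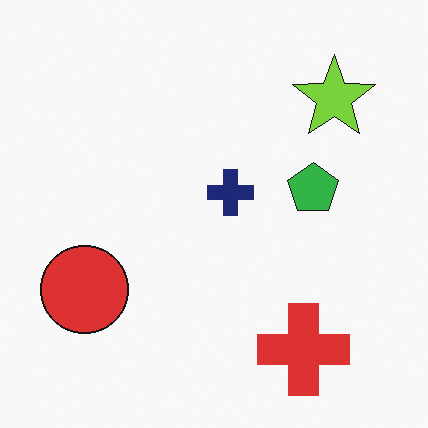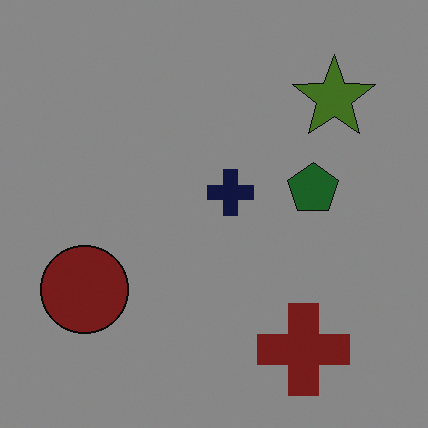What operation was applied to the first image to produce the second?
Substantially darkened.

Every pixel — background and shapes alike — is uniformly darkened.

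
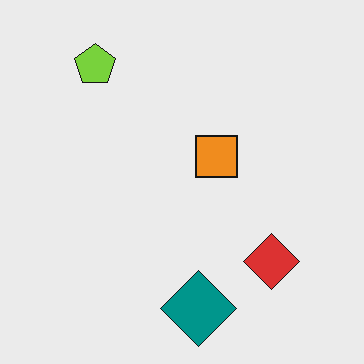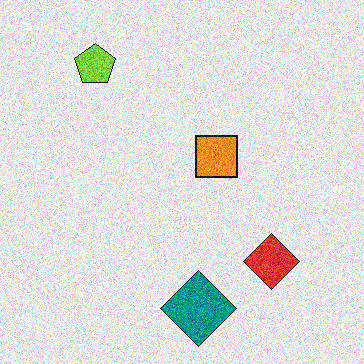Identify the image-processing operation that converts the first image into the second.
The image was degraded with a thick layer of grain.

Random speckle covers the whole image, including the flat background.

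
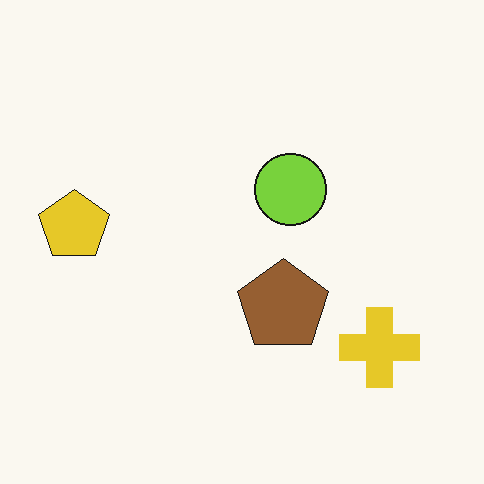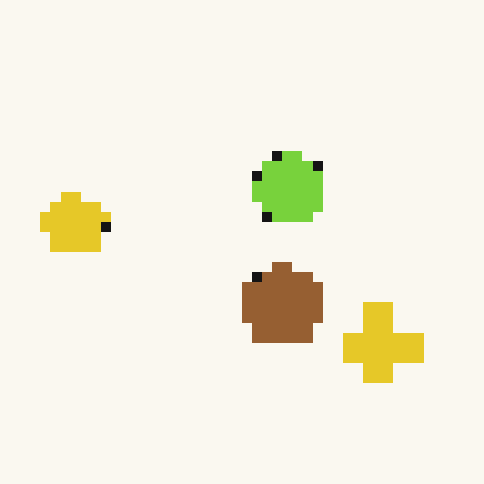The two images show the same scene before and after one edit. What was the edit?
The transformation is: heavily pixelated into large blocks.

Shapes are reduced to large square blocks; fine edges and outlines are lost — a downscale-then-upscale (mosaic) effect.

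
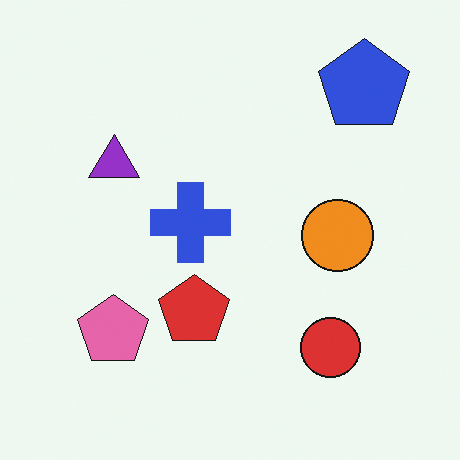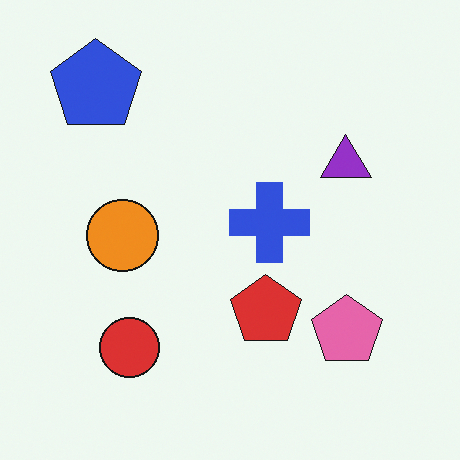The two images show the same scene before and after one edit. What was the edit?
The image was flipped horizontally (left ↔ right).

The blue pentagon is in the top-right of the first image and the top-left of the second — shapes on opposite sides of the vertical midline have swapped in a mirror flip.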